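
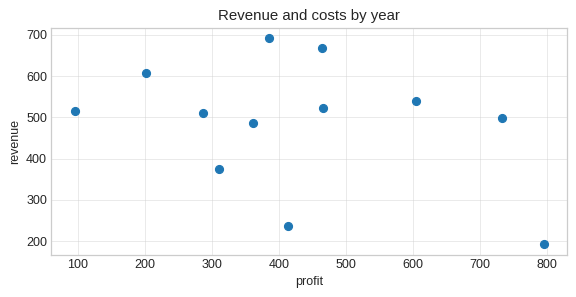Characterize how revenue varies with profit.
negative, weak

Points are negatively correlated; weak (|r| ≈ 0.3).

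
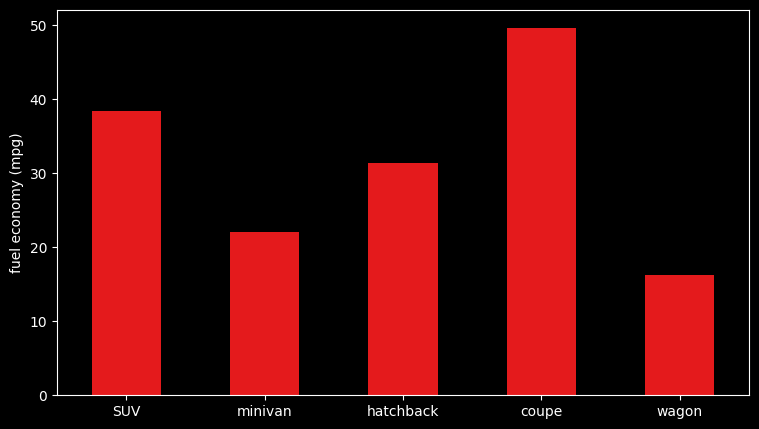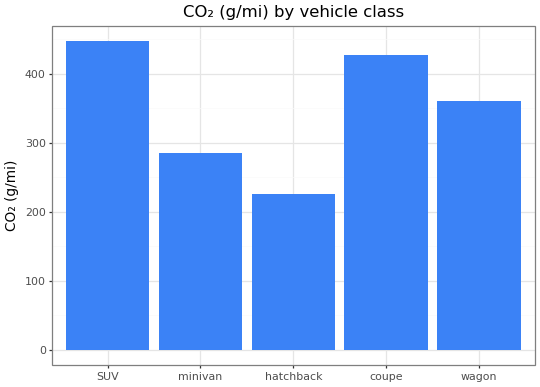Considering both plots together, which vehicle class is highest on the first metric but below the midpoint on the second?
hatchback

Chart 2 median CO₂ (g/mi) ≈ 350; below-median vehicle classes: minivan, hatchback. Among those, hatchback has the highest fuel economy (mpg) (≈ 30).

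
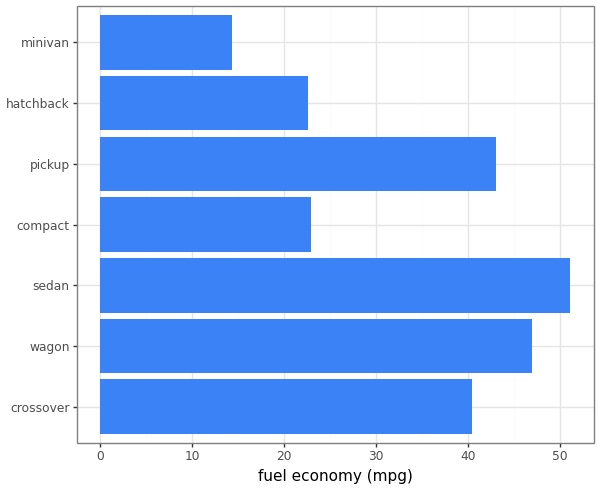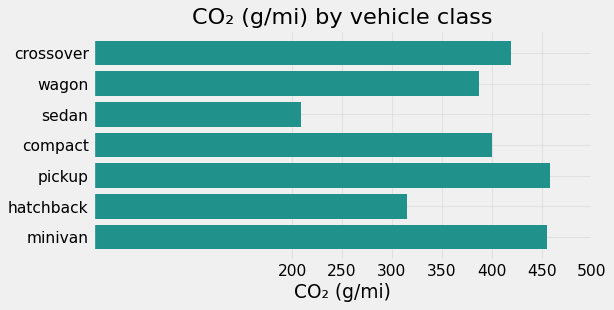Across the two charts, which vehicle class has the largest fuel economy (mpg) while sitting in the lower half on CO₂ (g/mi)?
Chart 2 median CO₂ (g/mi) ≈ 400; below-median vehicle classes: wagon, sedan, hatchback. Among those, sedan has the highest fuel economy (mpg) (≈ 50).

sedan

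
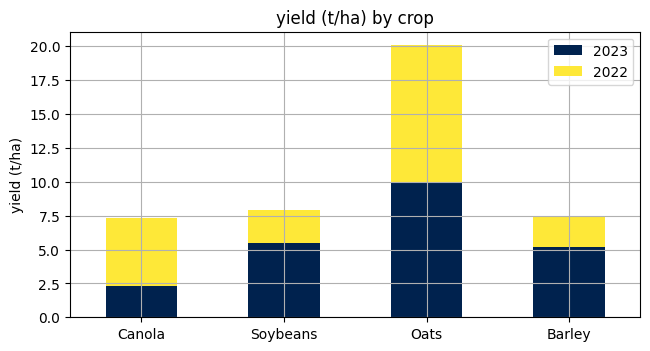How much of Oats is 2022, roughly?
≈ 10

2022 top ≈ 20, bottom ≈ 10; segment ≈ 10.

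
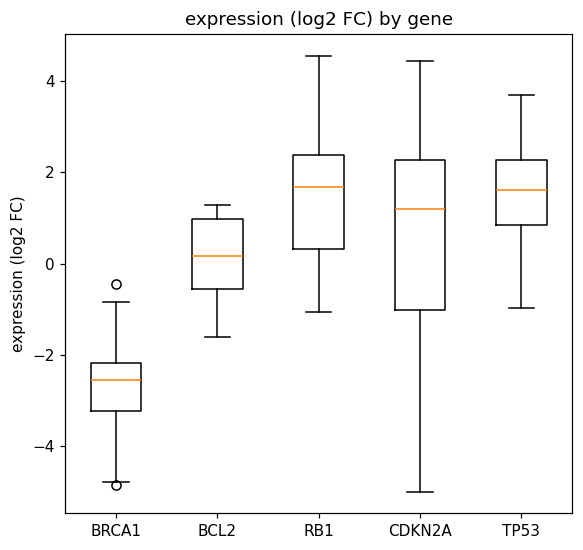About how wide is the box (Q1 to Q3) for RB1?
Q3 ≈ 2.5, Q1 ≈ 0.5; IQR ≈ 2.0.

≈ 2.0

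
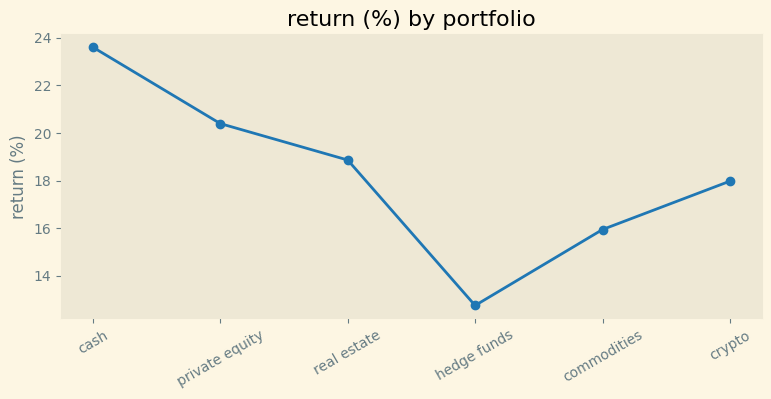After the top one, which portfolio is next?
Top 3: cash ≈ 24, private equity ≈ 20, real estate ≈ 19.

private equity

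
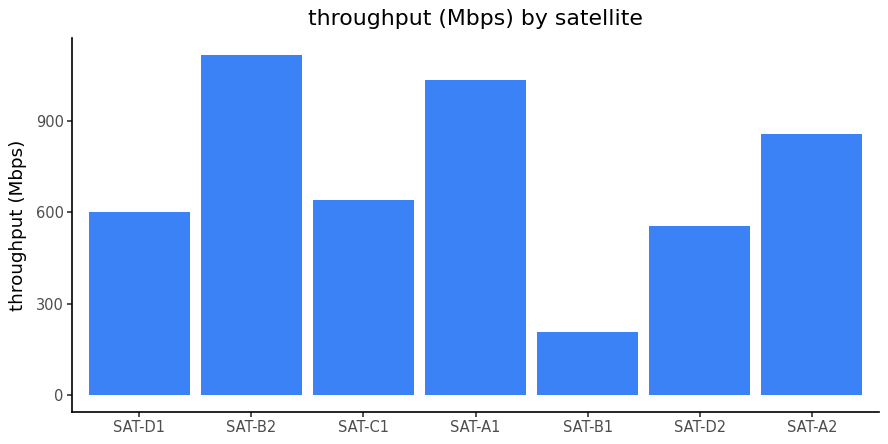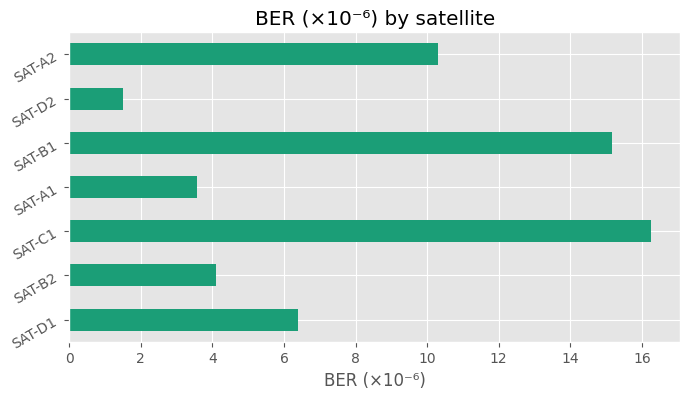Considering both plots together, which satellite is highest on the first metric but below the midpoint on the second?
Chart 2 median BER (×10⁻⁶) ≈ 6; below-median satellites: SAT-B2, SAT-A1, SAT-D2. Among those, SAT-B2 has the highest throughput (Mbps) (≈ 1200).

SAT-B2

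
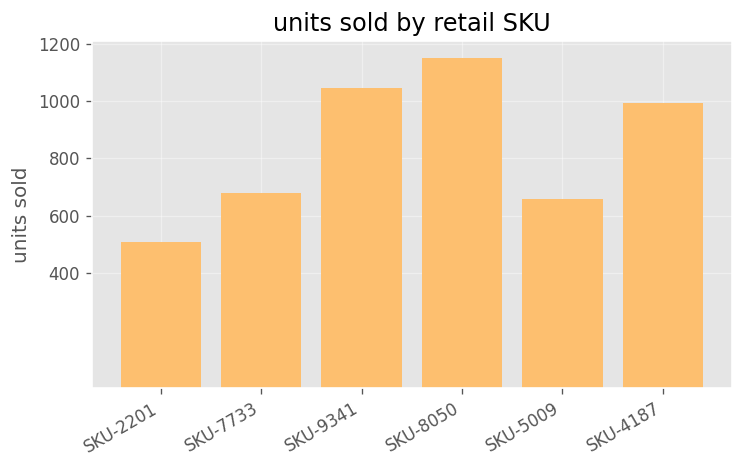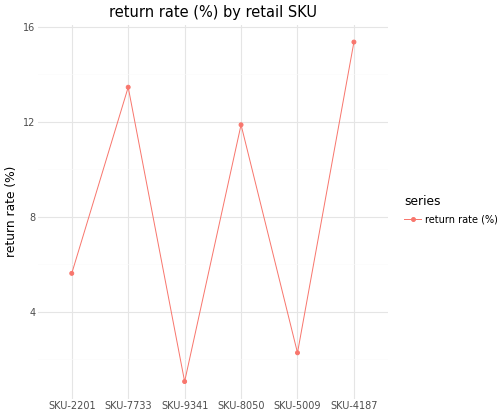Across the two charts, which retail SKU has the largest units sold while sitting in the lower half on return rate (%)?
SKU-9341

Chart 2 median return rate (%) ≈ 8; below-median retail SKUs: SKU-2201, SKU-9341, SKU-5009. Among those, SKU-9341 has the highest units sold (≈ 1000).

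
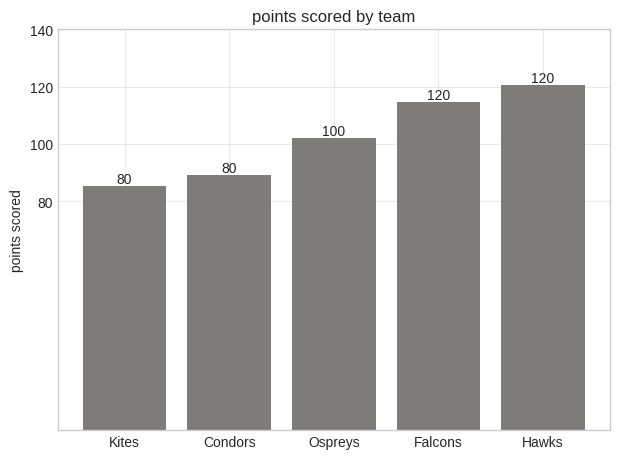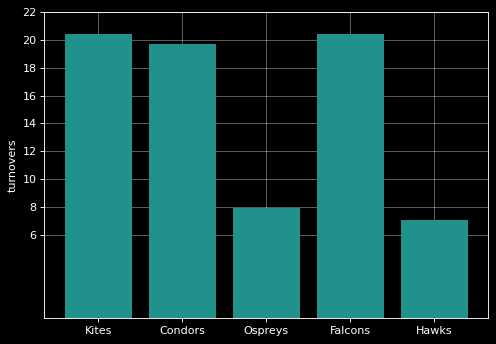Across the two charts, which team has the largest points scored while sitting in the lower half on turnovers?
Hawks

Chart 2 median turnovers ≈ 20; below-median teams: Ospreys, Hawks. Among those, Hawks has the highest points scored (≈ 120).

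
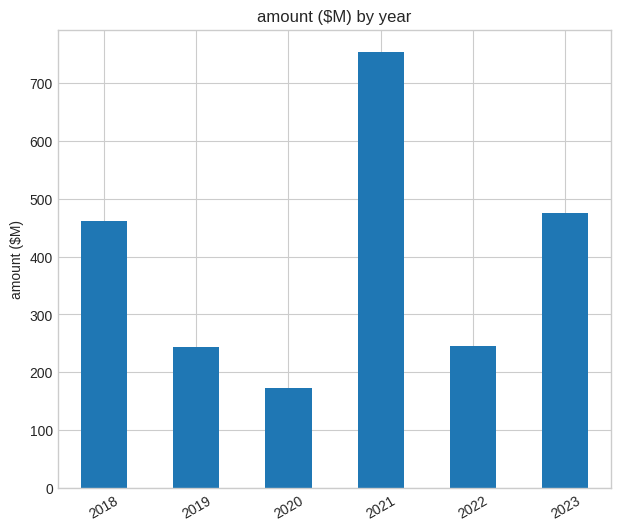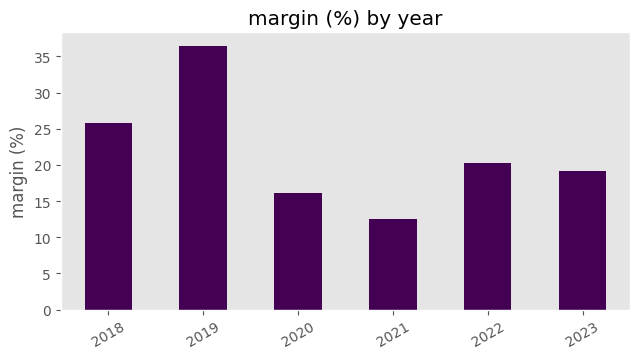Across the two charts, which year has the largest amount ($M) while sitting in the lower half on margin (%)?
Chart 2 median margin (%) ≈ 20; below-median years: 2020, 2021, 2023. Among those, 2021 has the highest amount ($M) (≈ 800).

2021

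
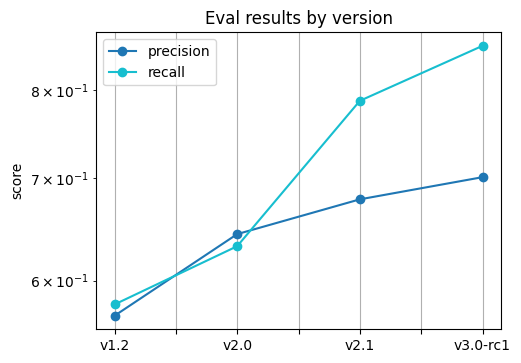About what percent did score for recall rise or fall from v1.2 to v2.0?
≈ +8.3%

v1.2 ≈ 0.60, v2.0 ≈ 0.65; (0.65 − 0.60) / 0.60 ≈ +8.3%.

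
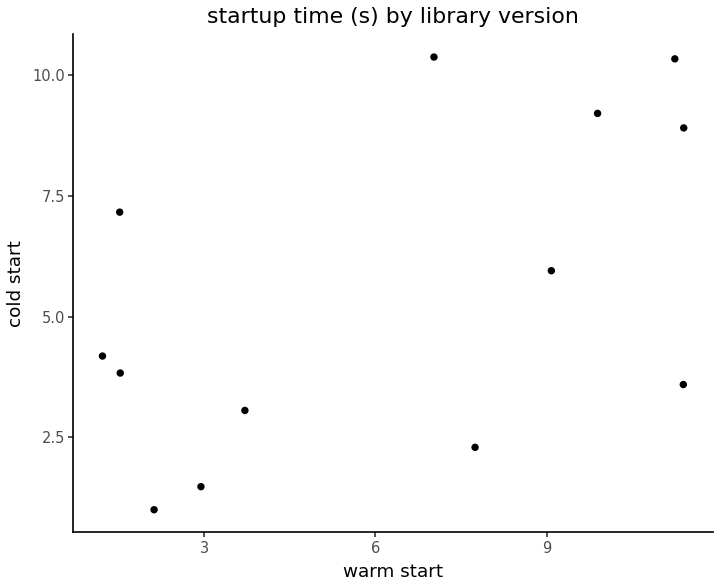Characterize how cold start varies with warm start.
Points are positively correlated; moderate (|r| ≈ 0.5).

positive, moderate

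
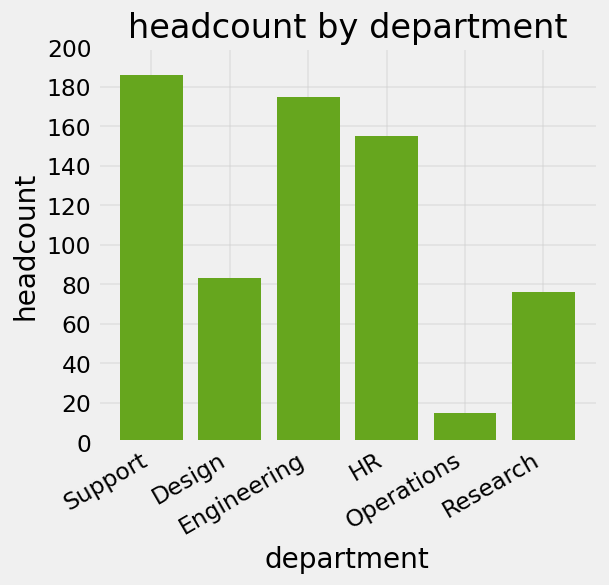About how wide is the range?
Max Support ≈ 180, min Operations ≈ 20; range ≈ 160.

≈ 160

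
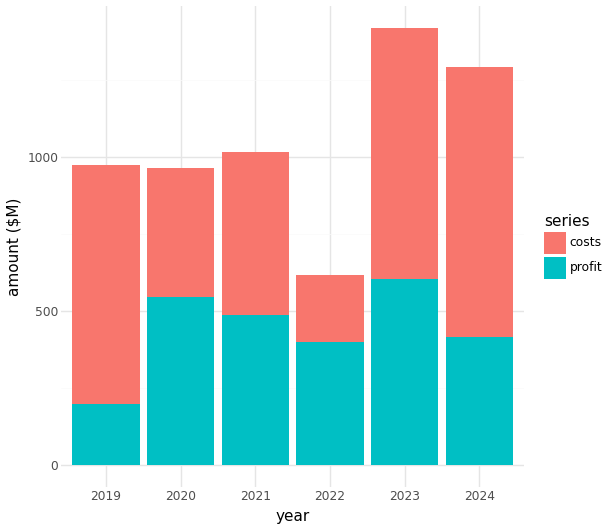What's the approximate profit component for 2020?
profit top ≈ 600, bottom ≈ 0; segment ≈ 600.

≈ 600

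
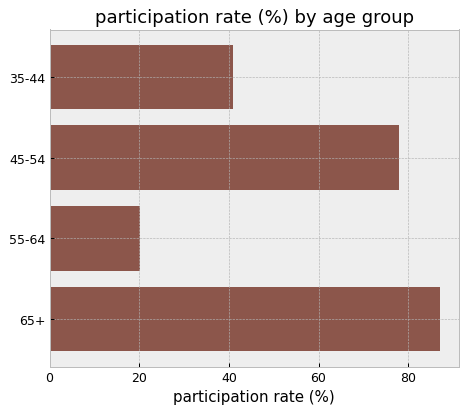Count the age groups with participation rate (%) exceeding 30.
Above 30: 35-44, 45-54, 65+.

3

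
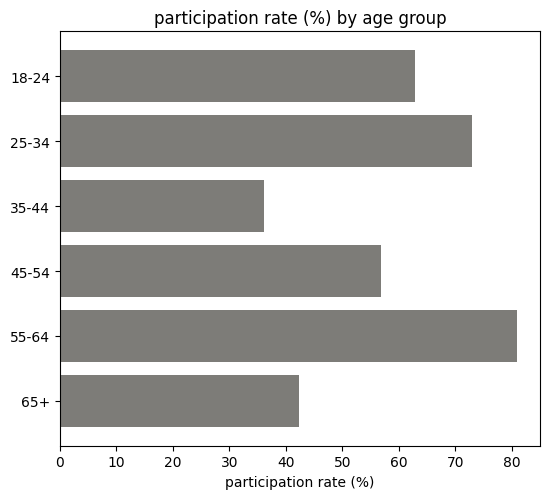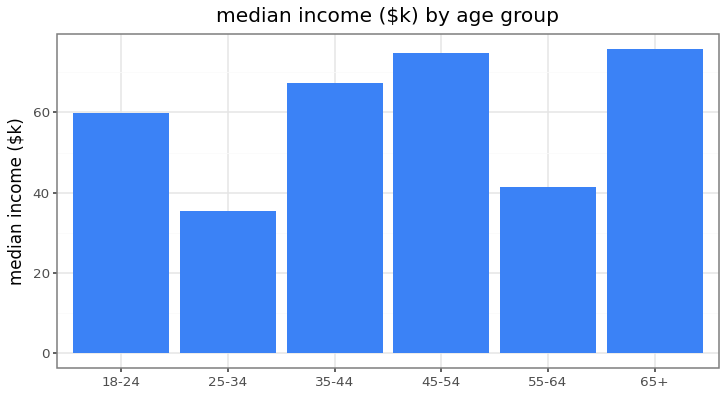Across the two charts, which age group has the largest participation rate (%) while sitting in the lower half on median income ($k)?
55-64

Chart 2 median median income ($k) ≈ 60; below-median age groups: 18-24, 25-34, 55-64. Among those, 55-64 has the highest participation rate (%) (≈ 80).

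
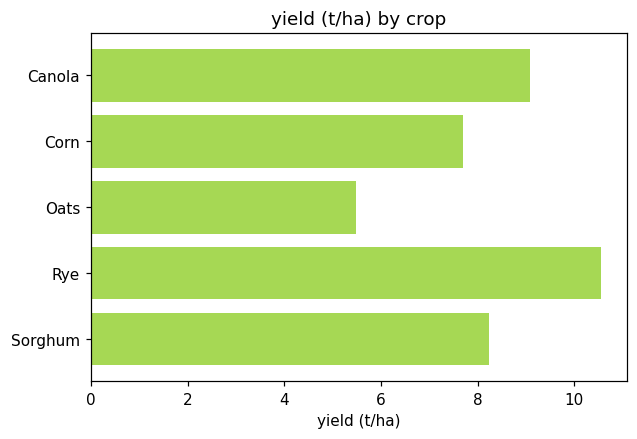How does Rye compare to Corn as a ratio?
≈ 1.38×

Rye ≈ 11, Corn ≈ 8; 11/8 ≈ 1.38.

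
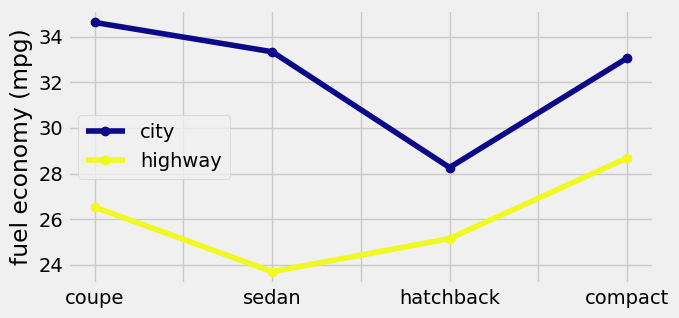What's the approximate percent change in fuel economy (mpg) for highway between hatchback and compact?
hatchback ≈ 25, compact ≈ 29; (29 − 25) / 25 ≈ +16%.

≈ +16%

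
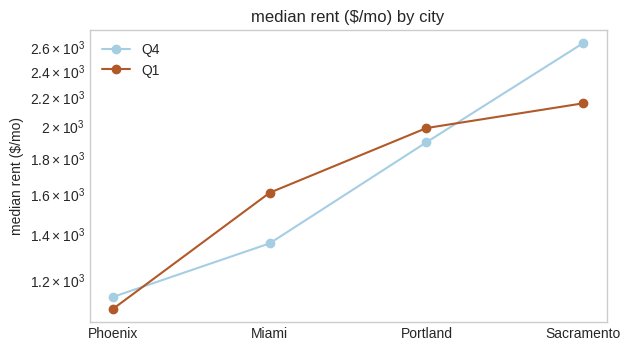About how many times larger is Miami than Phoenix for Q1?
≈ 1.6×

Miami ≈ 1600, Phoenix ≈ 1000; 1600/1000 ≈ 1.6.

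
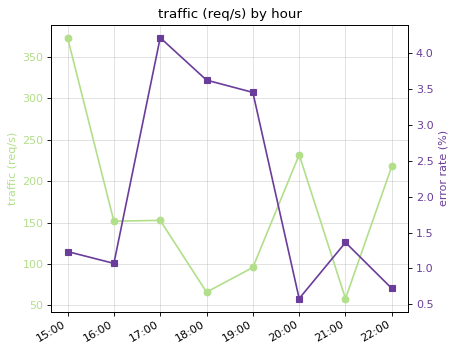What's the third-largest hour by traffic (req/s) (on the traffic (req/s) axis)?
22:00

Top 4 (on the traffic (req/s) axis): 15:00 ≈ 350, 20:00 ≈ 250, 22:00 ≈ 200, 17:00 ≈ 150.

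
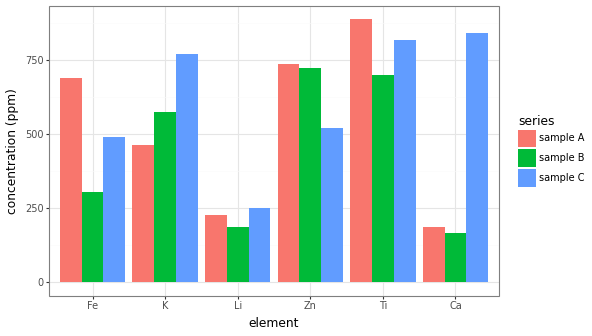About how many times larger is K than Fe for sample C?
K ≈ 800, Fe ≈ 500; 800/500 ≈ 1.6.

≈ 1.6×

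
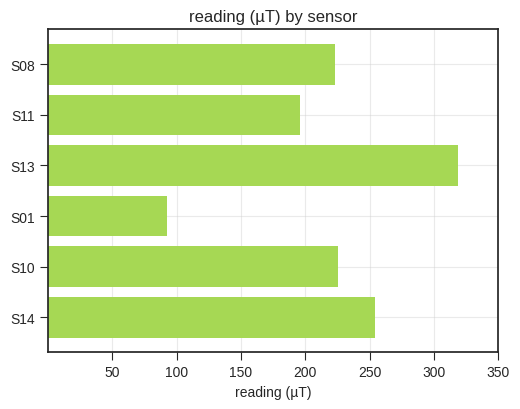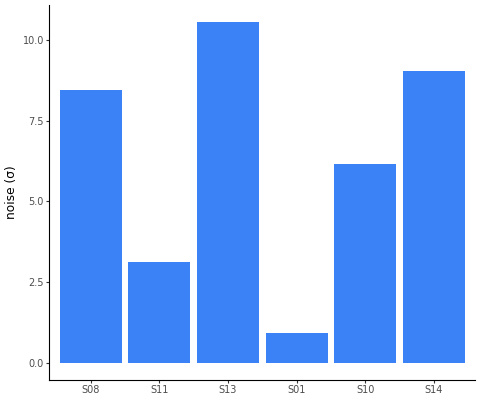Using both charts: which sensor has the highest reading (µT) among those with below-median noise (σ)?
S10

Chart 2 median noise (σ) ≈ 7; below-median sensors: S11, S01, S10. Among those, S10 has the highest reading (µT) (≈ 250).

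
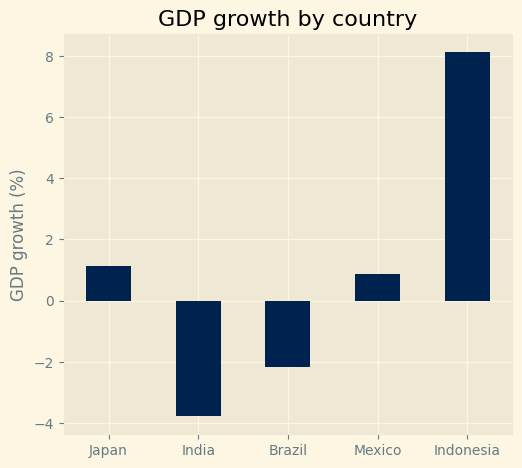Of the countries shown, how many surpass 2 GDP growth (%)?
1

Above 2: Indonesia.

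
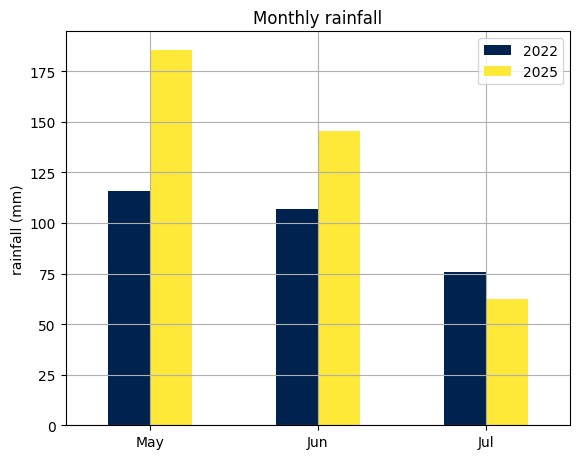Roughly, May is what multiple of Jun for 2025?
May ≈ 180, Jun ≈ 140; 180/140 ≈ 1.29.

≈ 1.29×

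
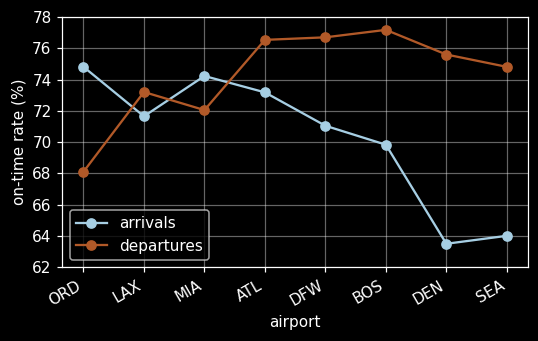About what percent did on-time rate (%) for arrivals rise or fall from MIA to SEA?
≈ -13.5%

MIA ≈ 74, SEA ≈ 64; (64 − 74) / 74 ≈ -13.5%.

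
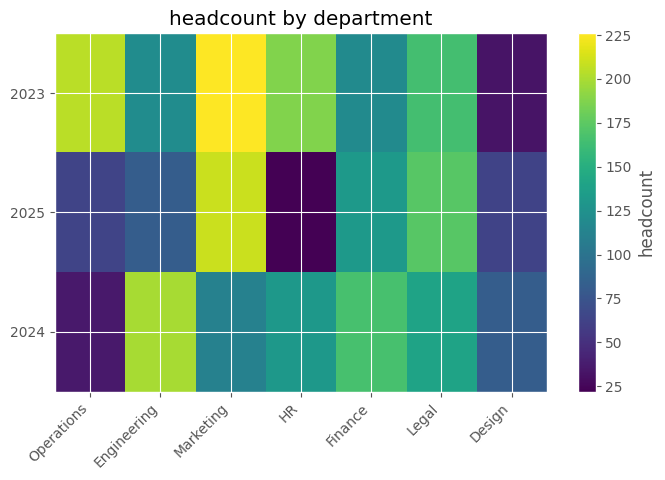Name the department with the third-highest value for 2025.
Top 4 for 2025: Marketing ≈ 200, Legal ≈ 180, Finance ≈ 140, Engineering ≈ 80.

Finance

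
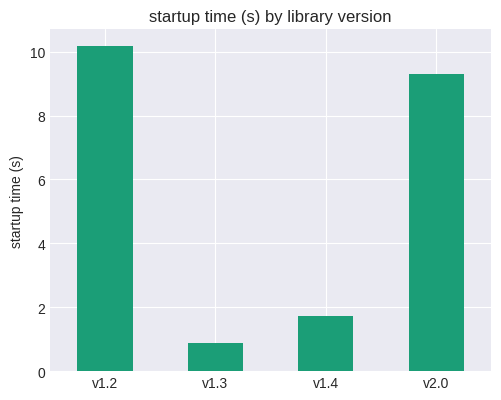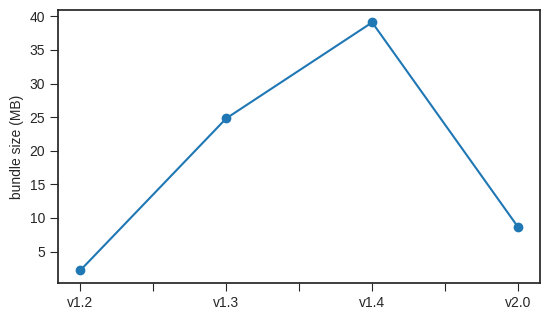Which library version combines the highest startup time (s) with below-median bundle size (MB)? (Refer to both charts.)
v1.2

Chart 2 median bundle size (MB) ≈ 15; below-median library versions: v1.2, v2.0. Among those, v1.2 has the highest startup time (s) (≈ 10).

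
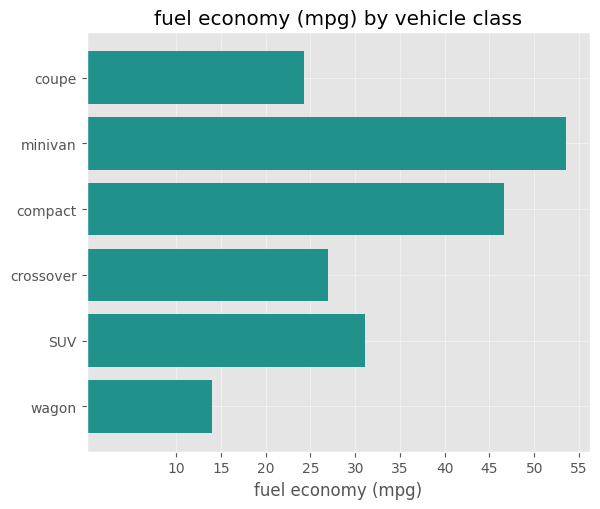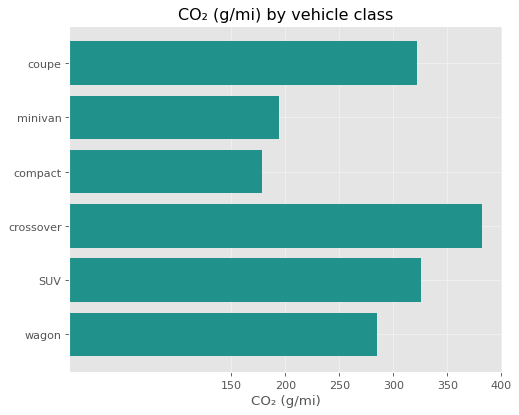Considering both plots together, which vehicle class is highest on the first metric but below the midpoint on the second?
Chart 2 median CO₂ (g/mi) ≈ 300; below-median vehicle classes: minivan, compact, wagon. Among those, minivan has the highest fuel economy (mpg) (≈ 55).

minivan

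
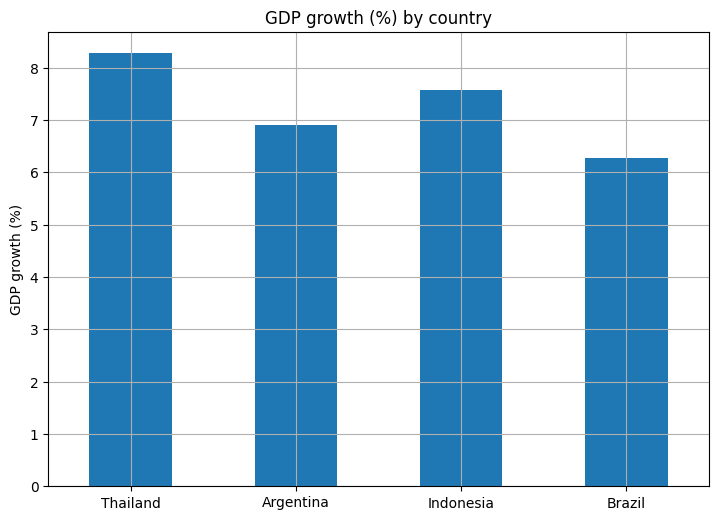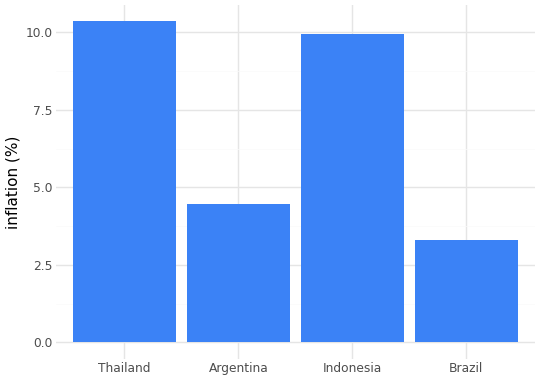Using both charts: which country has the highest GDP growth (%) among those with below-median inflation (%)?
Chart 2 median inflation (%) ≈ 7; below-median countries: Argentina, Brazil. Among those, Argentina has the highest GDP growth (%) (≈ 7).

Argentina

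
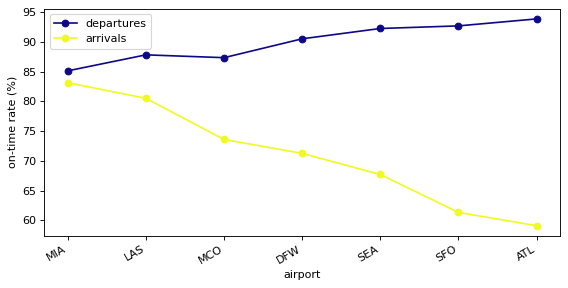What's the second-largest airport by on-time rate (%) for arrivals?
Top 3 for arrivals: MIA ≈ 85, LAS ≈ 80, MCO ≈ 75.

LAS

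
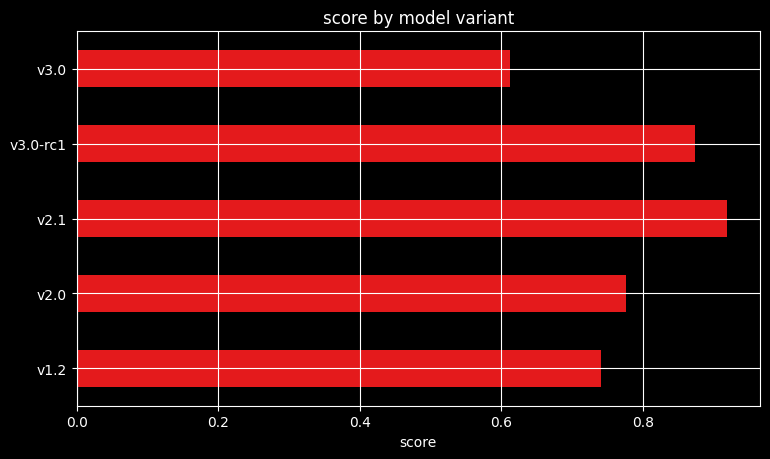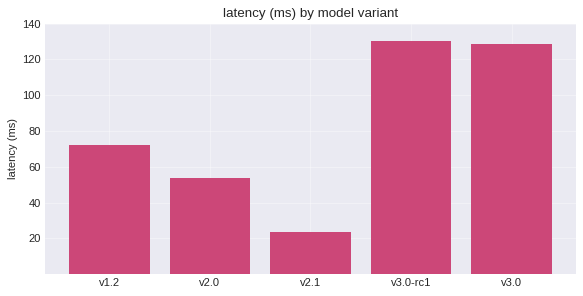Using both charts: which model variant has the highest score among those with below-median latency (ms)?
v2.1

Chart 2 median latency (ms) ≈ 80; below-median model variants: v2.0, v2.1. Among those, v2.1 has the highest score (≈ 0.9).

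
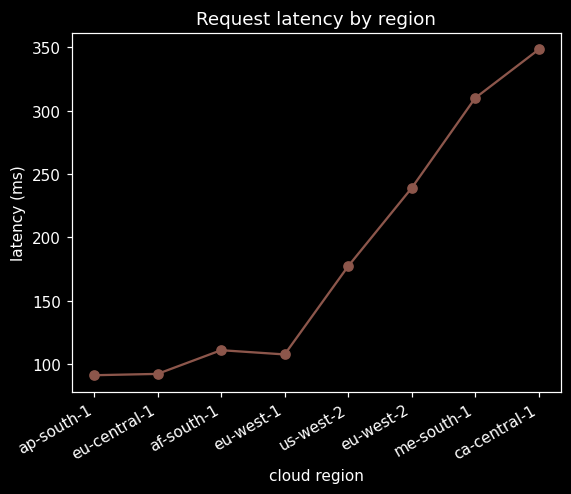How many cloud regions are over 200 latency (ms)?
3

Above 200: eu-west-2, me-south-1, ca-central-1.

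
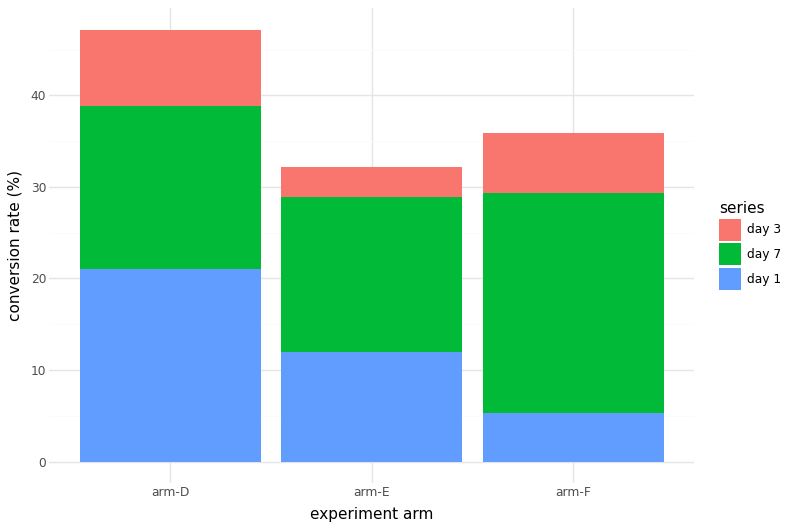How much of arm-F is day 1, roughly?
day 1 top ≈ 5, bottom ≈ 0; segment ≈ 5.

≈ 5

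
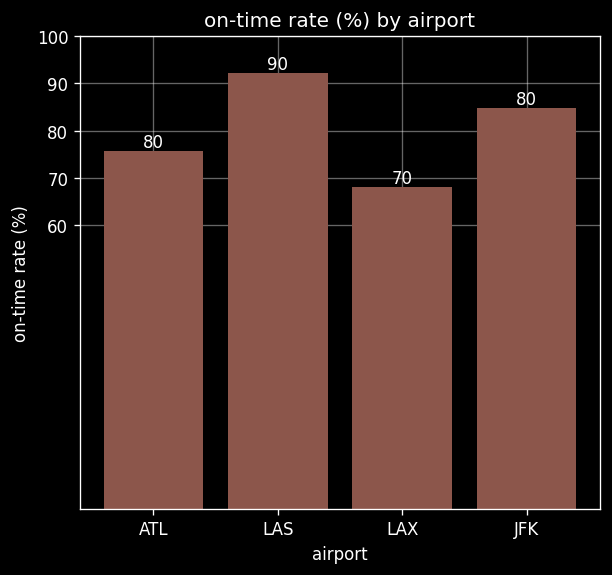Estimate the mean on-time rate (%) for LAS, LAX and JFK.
≈ 80

(90 + 70 + 80) / 3 ≈ 80.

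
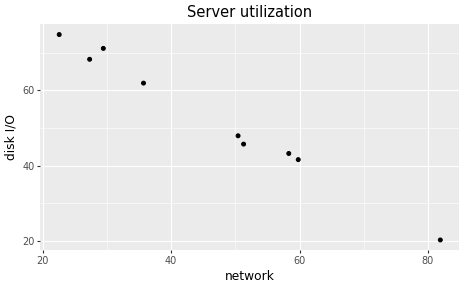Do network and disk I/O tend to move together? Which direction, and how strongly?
negative, strong

Points are negatively correlated; strong (|r| ≈ 1.0).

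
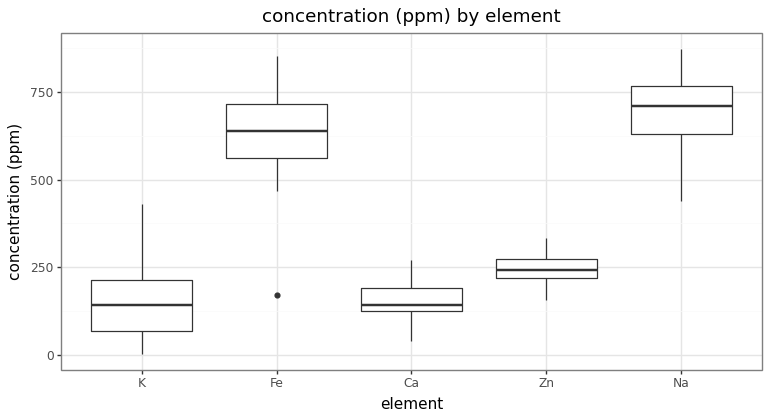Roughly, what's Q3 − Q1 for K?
≈ 150

Q3 ≈ 200, Q1 ≈ 50; IQR ≈ 150.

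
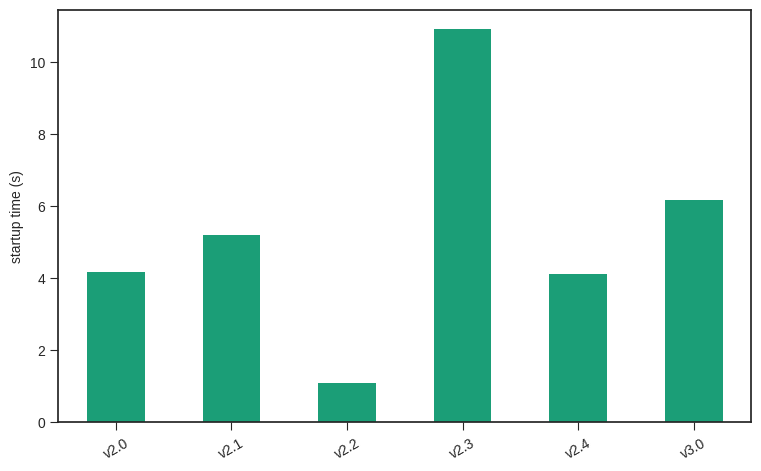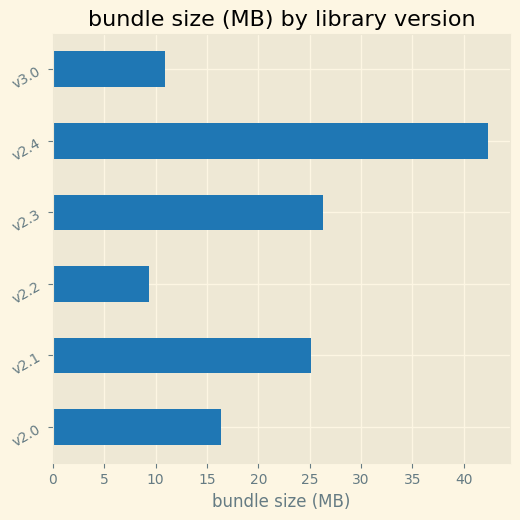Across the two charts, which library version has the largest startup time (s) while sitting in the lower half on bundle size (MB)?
Chart 2 median bundle size (MB) ≈ 20; below-median library versions: v2.0, v2.2, v3.0. Among those, v3.0 has the highest startup time (s) (≈ 6).

v3.0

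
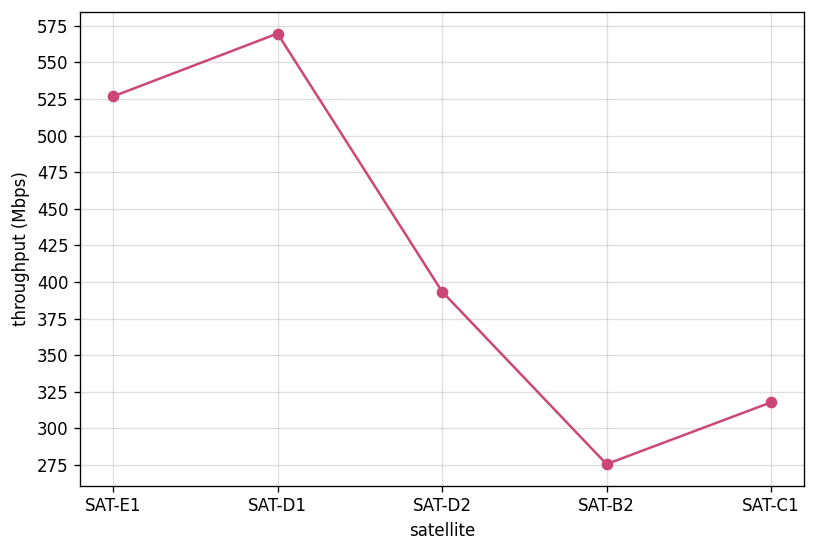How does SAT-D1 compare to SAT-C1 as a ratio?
SAT-D1 ≈ 575, SAT-C1 ≈ 325; 575/325 ≈ 1.77.

≈ 1.77×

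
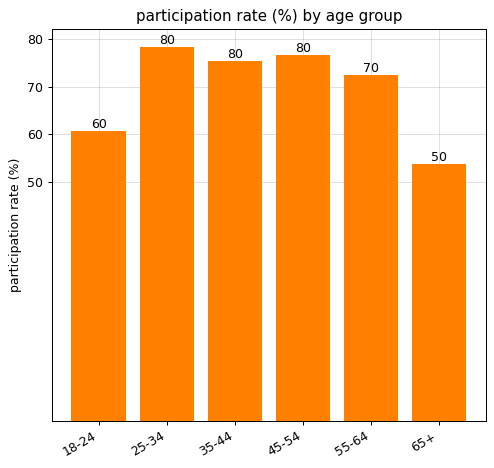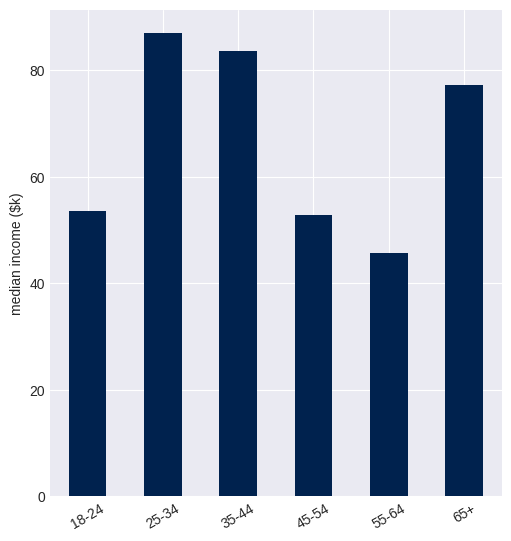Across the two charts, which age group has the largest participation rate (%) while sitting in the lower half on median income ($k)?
45-54

Chart 2 median median income ($k) ≈ 70; below-median age groups: 18-24, 45-54, 55-64. Among those, 45-54 has the highest participation rate (%) (≈ 80).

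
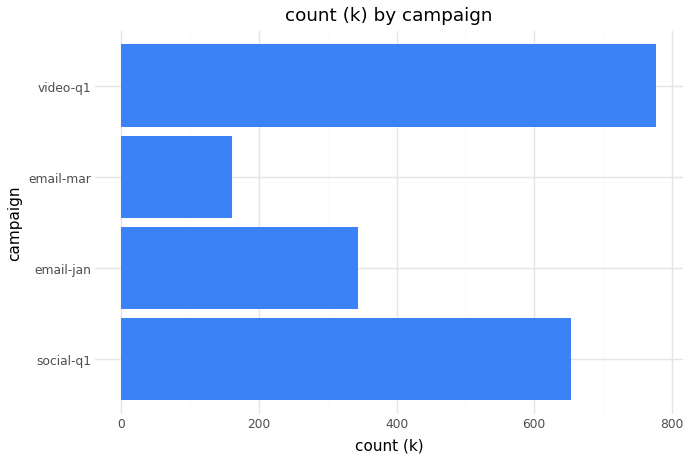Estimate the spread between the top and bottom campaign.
≈ 600

Max video-q1 ≈ 800, min email-mar ≈ 200; range ≈ 600.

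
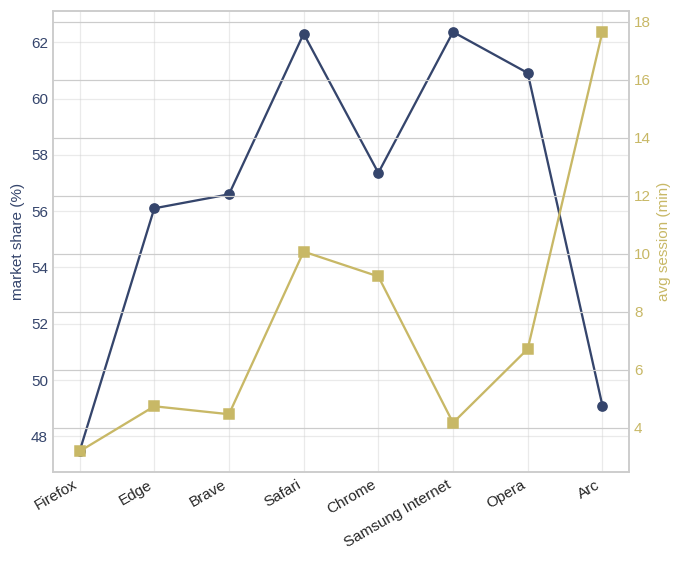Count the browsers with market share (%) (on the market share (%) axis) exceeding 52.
6

Above 52: Edge, Brave, Safari, Chrome, Samsung Internet, Opera.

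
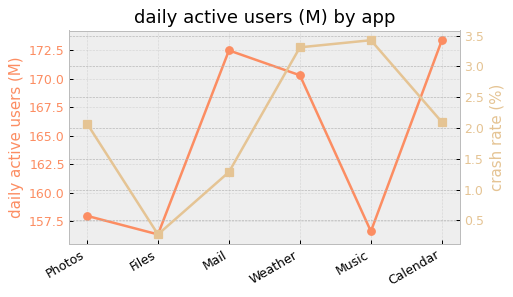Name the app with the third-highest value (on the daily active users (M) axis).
Top 4 (on the daily active users (M) axis): Calendar ≈ 174, Mail ≈ 172, Weather ≈ 170, Photos ≈ 158.

Weather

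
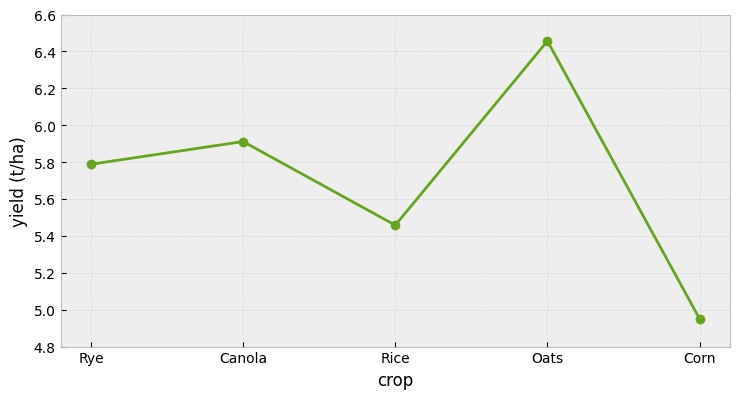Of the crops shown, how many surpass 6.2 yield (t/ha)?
1

Above 6.2: Oats.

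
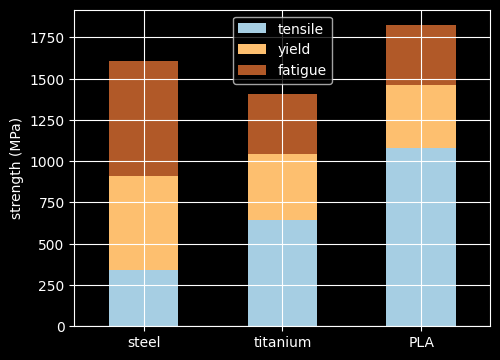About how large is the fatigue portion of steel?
≈ 600

fatigue top ≈ 1600, bottom ≈ 1000; segment ≈ 600.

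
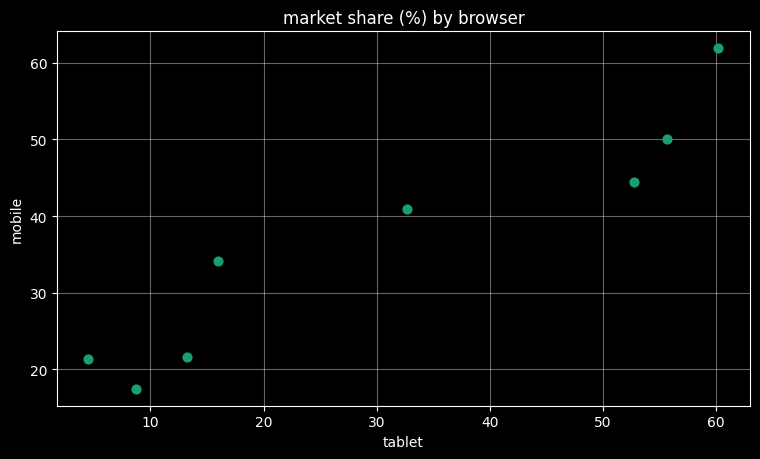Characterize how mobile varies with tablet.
Points are positively correlated; strong (|r| ≈ 0.9).

positive, strong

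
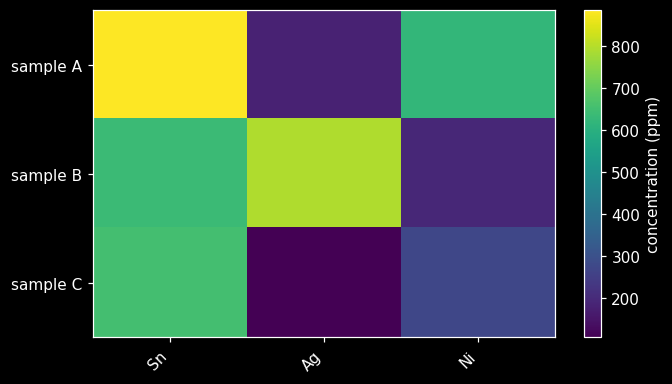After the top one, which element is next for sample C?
Top 3 for sample C: Sn ≈ 700, Ni ≈ 300, Ag ≈ 100.

Ni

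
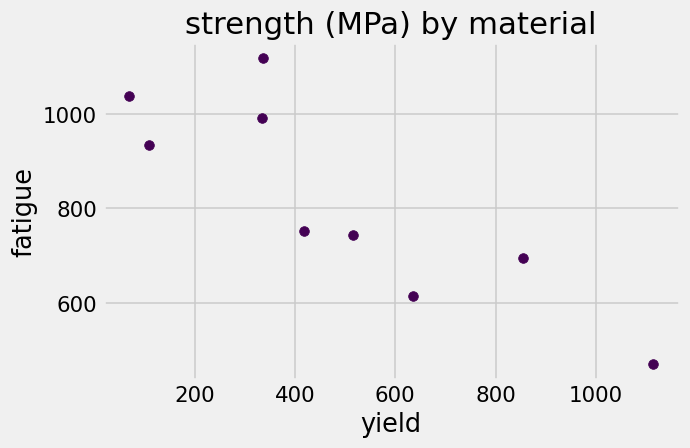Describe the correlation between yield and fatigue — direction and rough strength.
negative, strong

Points are negatively correlated; strong (|r| ≈ 0.9).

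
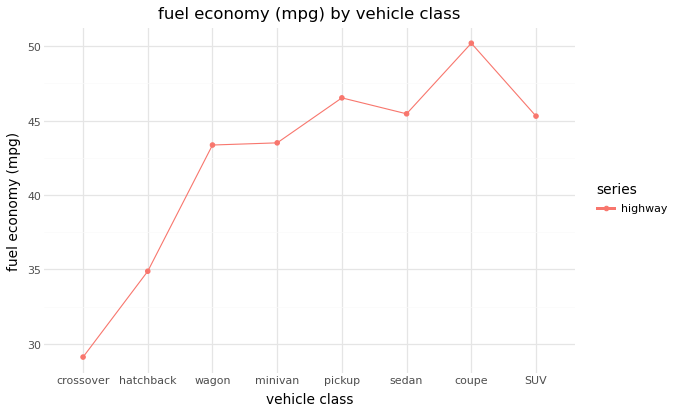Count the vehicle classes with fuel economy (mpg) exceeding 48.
1

Above 48: coupe.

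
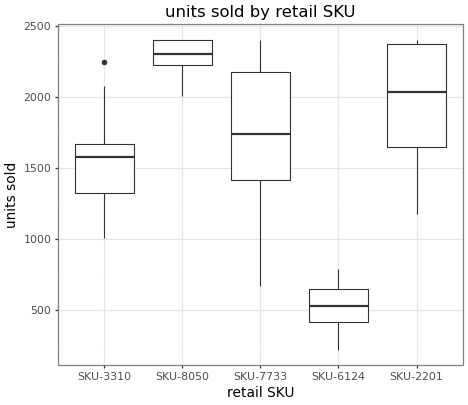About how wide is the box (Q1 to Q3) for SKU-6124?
≈ 200

Q3 ≈ 600, Q1 ≈ 400; IQR ≈ 200.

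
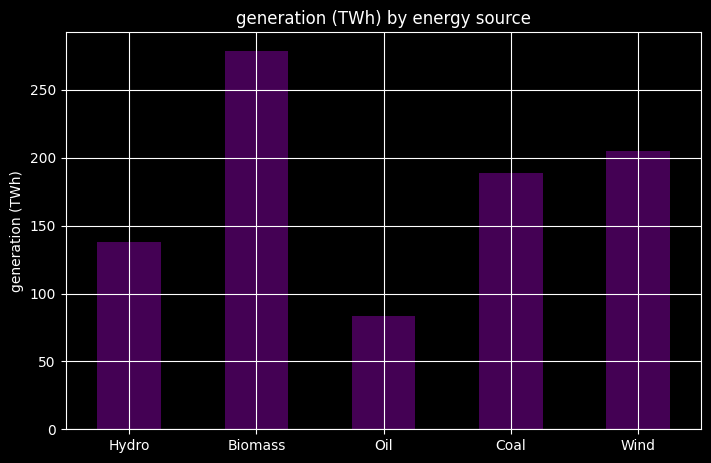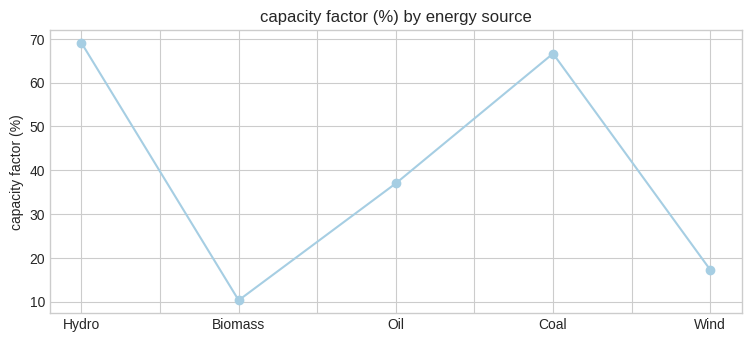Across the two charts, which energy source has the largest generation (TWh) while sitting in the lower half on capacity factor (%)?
Chart 2 median capacity factor (%) ≈ 40; below-median energy sources: Biomass, Wind. Among those, Biomass has the highest generation (TWh) (≈ 300).

Biomass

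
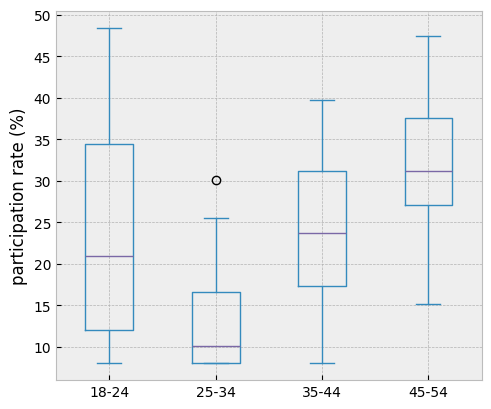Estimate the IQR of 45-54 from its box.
Q3 ≈ 38, Q1 ≈ 28; IQR ≈ 10.

≈ 10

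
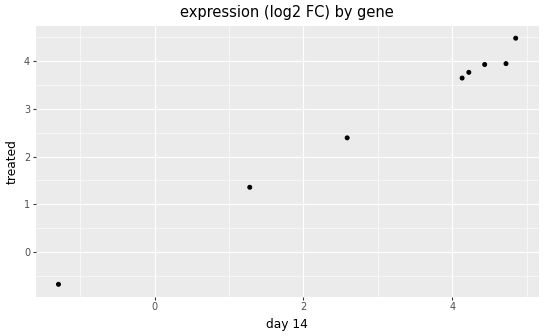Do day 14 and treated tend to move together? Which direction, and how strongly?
positive, strong

Points are positively correlated; strong (|r| ≈ 1.0).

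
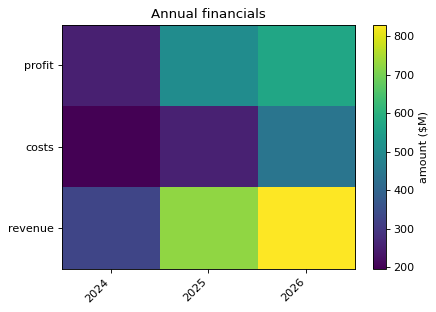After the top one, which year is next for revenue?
2025

Top 3 for revenue: 2026 ≈ 800, 2025 ≈ 700, 2024 ≈ 300.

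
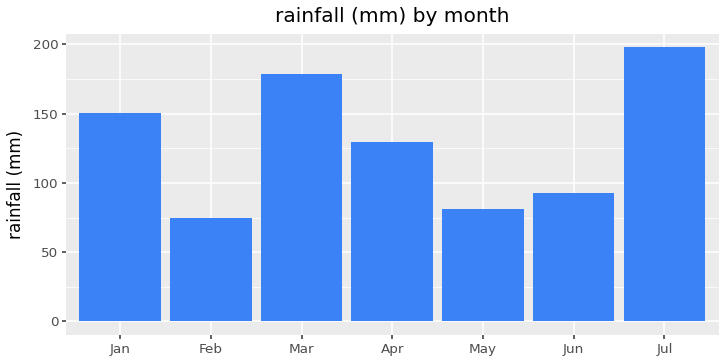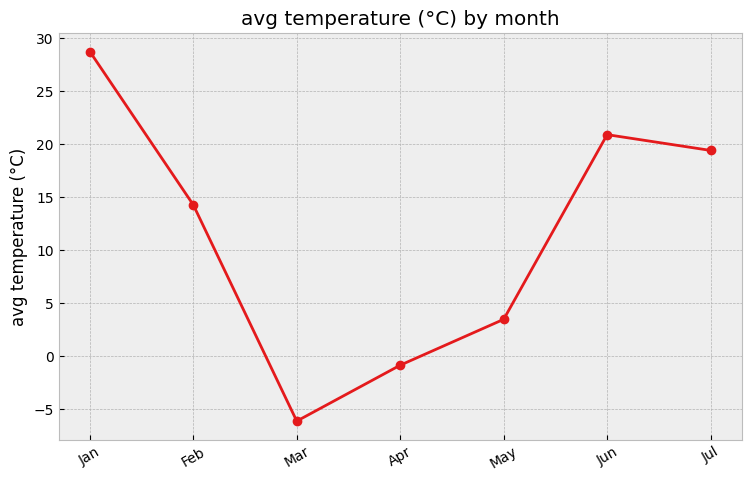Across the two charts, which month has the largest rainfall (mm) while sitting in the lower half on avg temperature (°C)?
Chart 2 median avg temperature (°C) ≈ 15; below-median months: Mar, Apr, May. Among those, Mar has the highest rainfall (mm) (≈ 180).

Mar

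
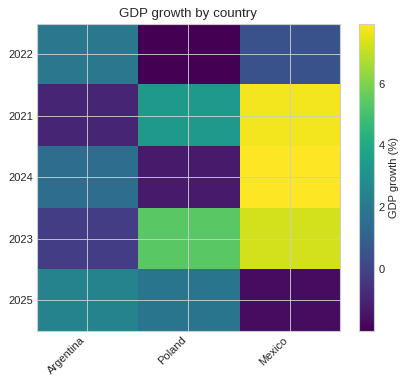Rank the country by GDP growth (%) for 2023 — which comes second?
Poland

Top 3 for 2023: Mexico ≈ 7, Poland ≈ 5, Argentina ≈ 0.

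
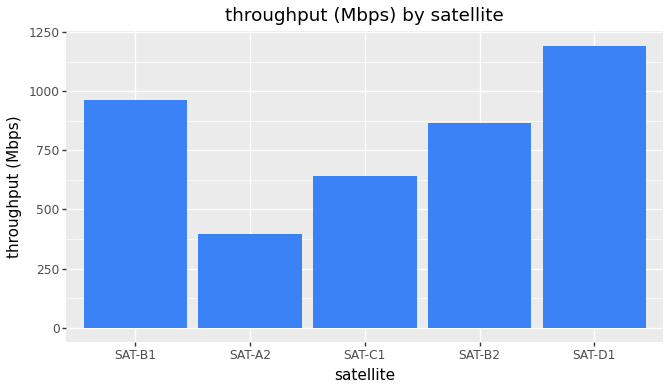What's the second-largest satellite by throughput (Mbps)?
SAT-B1

Top 3: SAT-D1 ≈ 1200, SAT-B1 ≈ 1000, SAT-B2 ≈ 900.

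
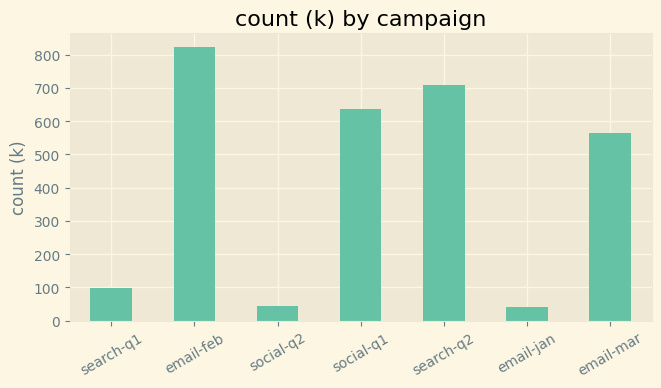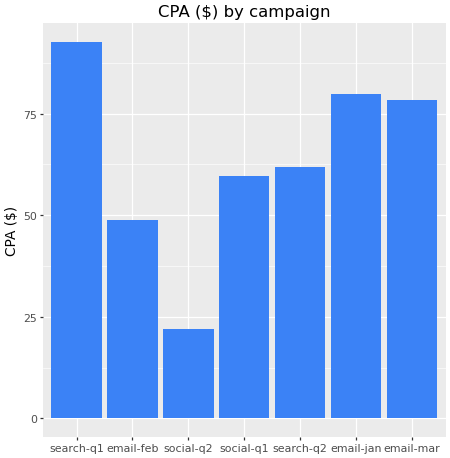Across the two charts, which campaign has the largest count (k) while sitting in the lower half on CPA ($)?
Chart 2 median CPA ($) ≈ 60; below-median campaigns: email-feb, social-q2, social-q1. Among those, email-feb has the highest count (k) (≈ 800).

email-feb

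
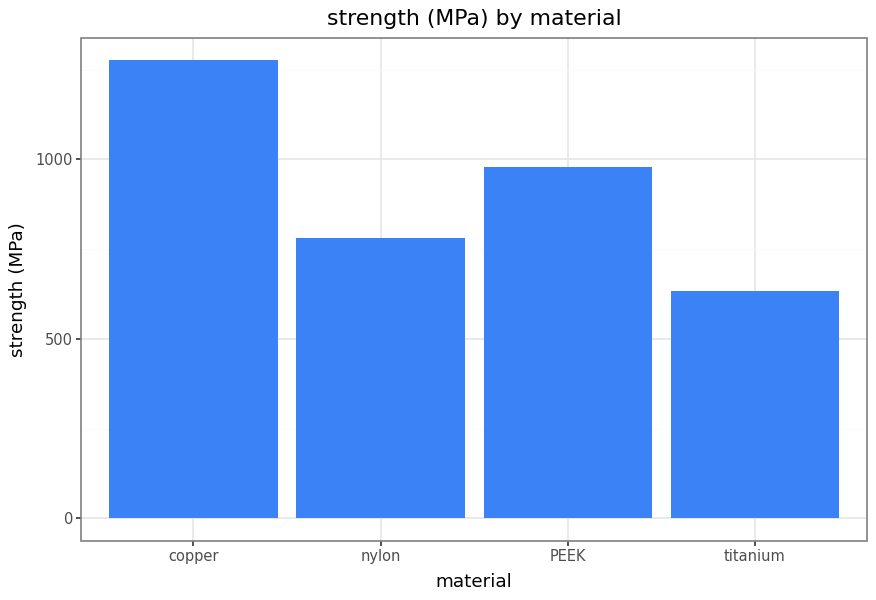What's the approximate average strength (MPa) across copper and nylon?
(1200 + 800) / 2 ≈ 1000.

≈ 1000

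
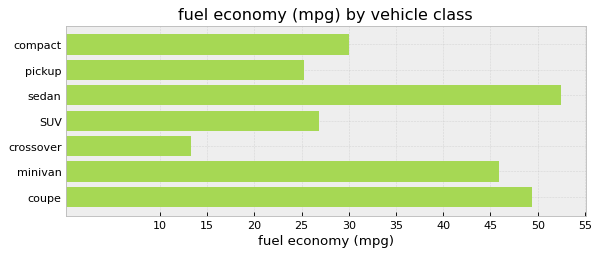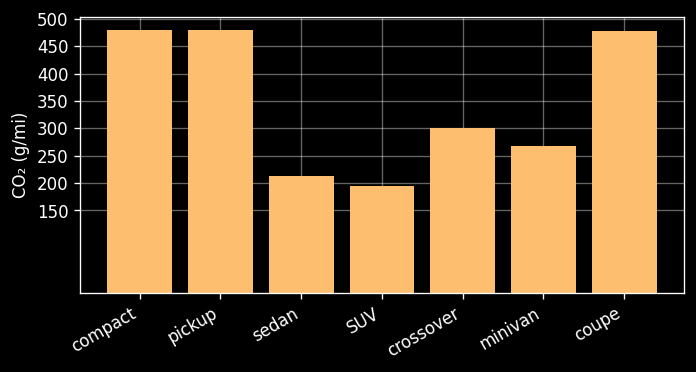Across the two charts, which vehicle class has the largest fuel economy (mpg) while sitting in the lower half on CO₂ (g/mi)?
Chart 2 median CO₂ (g/mi) ≈ 300; below-median vehicle classes: sedan, SUV, minivan. Among those, sedan has the highest fuel economy (mpg) (≈ 50).

sedan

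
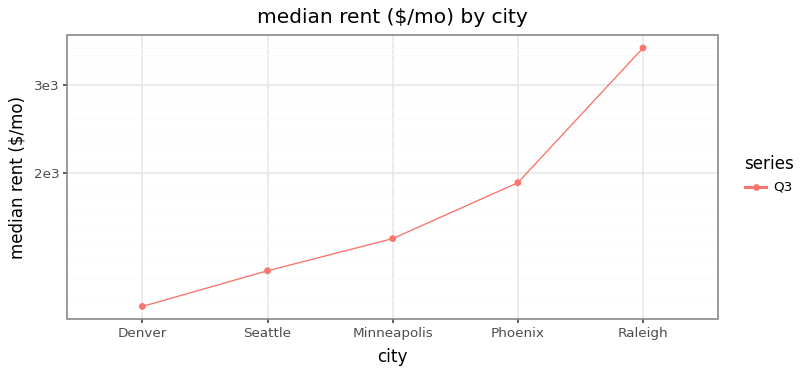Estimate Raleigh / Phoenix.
≈ 1.75×

Raleigh ≈ 3500, Phoenix ≈ 2000; 3500/2000 ≈ 1.75.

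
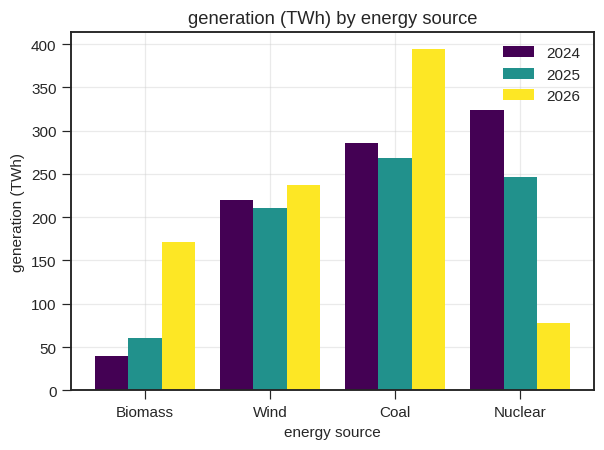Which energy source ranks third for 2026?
Biomass

Top 4 for 2026: Coal ≈ 400, Wind ≈ 250, Biomass ≈ 150, Nuclear ≈ 100.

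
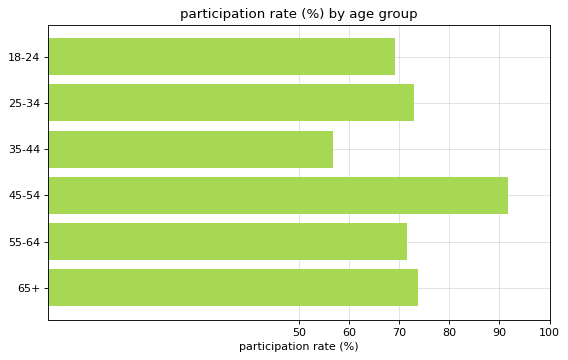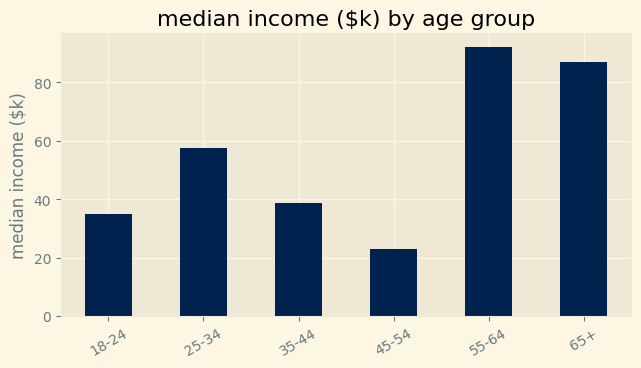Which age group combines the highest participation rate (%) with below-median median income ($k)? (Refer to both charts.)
45-54

Chart 2 median median income ($k) ≈ 50; below-median age groups: 18-24, 35-44, 45-54. Among those, 45-54 has the highest participation rate (%) (≈ 90).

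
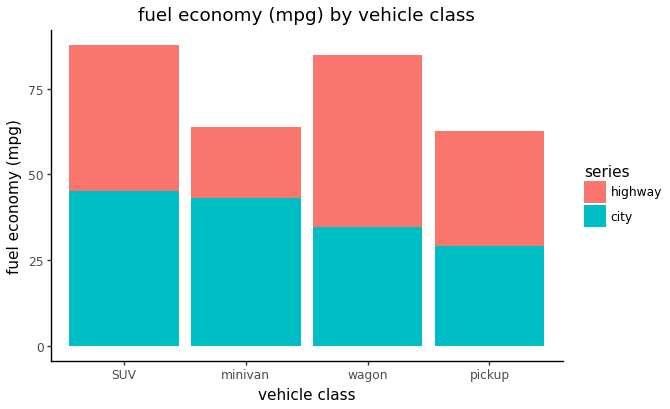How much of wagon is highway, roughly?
≈ 50

highway top ≈ 80, bottom ≈ 30; segment ≈ 50.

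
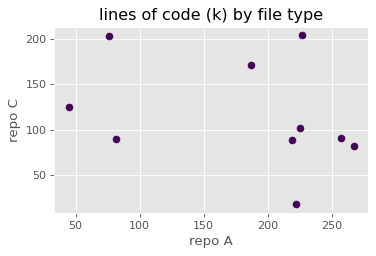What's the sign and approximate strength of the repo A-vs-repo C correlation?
Points are negatively correlated; weak (|r| ≈ 0.3).

negative, weak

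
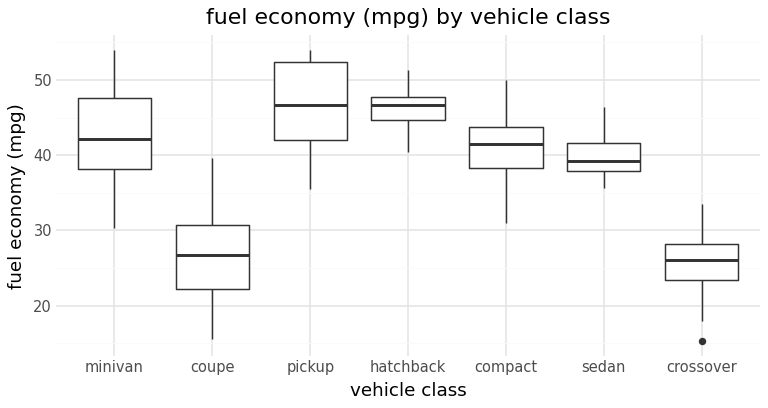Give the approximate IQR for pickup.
Q3 ≈ 52, Q1 ≈ 42; IQR ≈ 10.

≈ 10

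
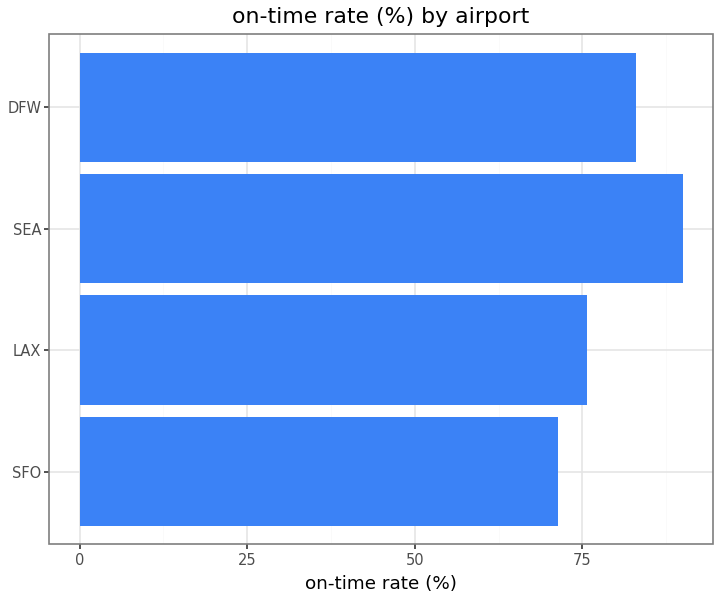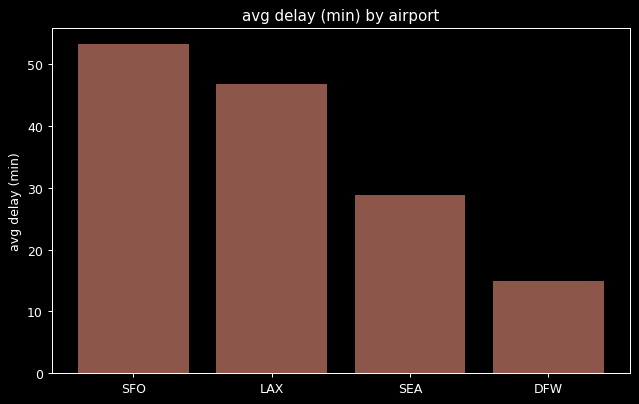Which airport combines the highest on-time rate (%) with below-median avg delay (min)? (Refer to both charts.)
Chart 2 median avg delay (min) ≈ 40; below-median airports: SEA, DFW. Among those, SEA has the highest on-time rate (%) (≈ 90).

SEA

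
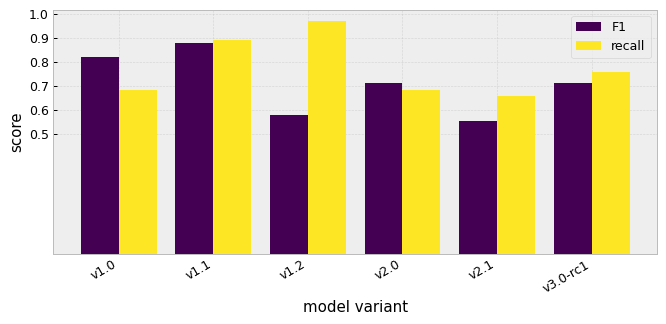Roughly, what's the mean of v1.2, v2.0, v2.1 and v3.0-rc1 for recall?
(1.0 + 0.7 + 0.7 + 0.8) / 4 ≈ 0.8.

≈ 0.8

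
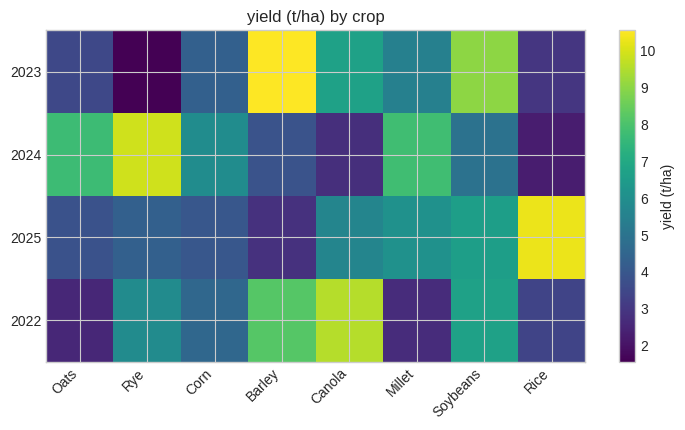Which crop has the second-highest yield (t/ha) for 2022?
Top 3 for 2022: Canola ≈ 10, Barley ≈ 8, Soybeans ≈ 7.

Barley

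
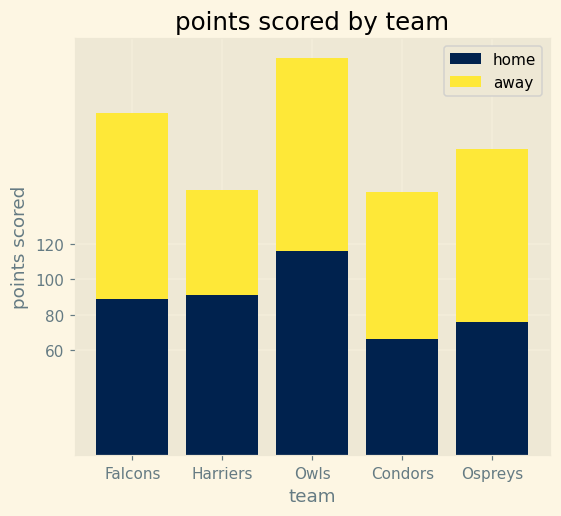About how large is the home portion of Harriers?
home top ≈ 100, bottom ≈ 0; segment ≈ 100.

≈ 100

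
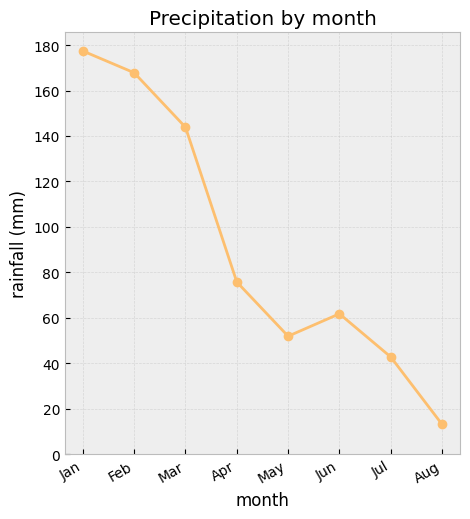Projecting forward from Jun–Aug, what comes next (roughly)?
Last three: 60, 40, 20 → slope ≈ -20/step → next ≈ 0.

≈ 0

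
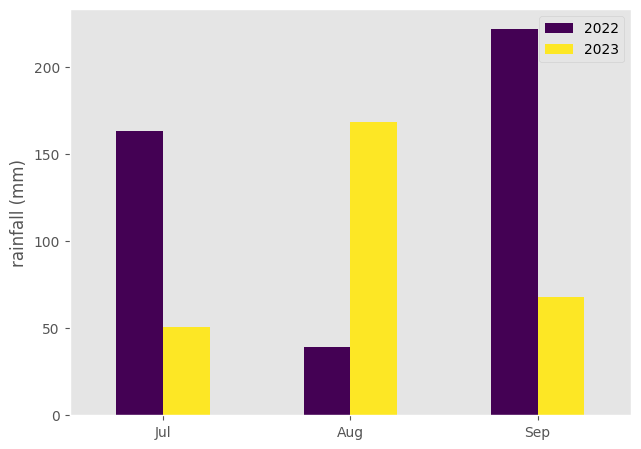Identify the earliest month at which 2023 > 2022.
Jul: 2023 ≈ 60 vs 2022 ≈ 160 (not yet); Aug: 2023 ≈ 160 vs 2022 ≈ 40 (first crossover).

Aug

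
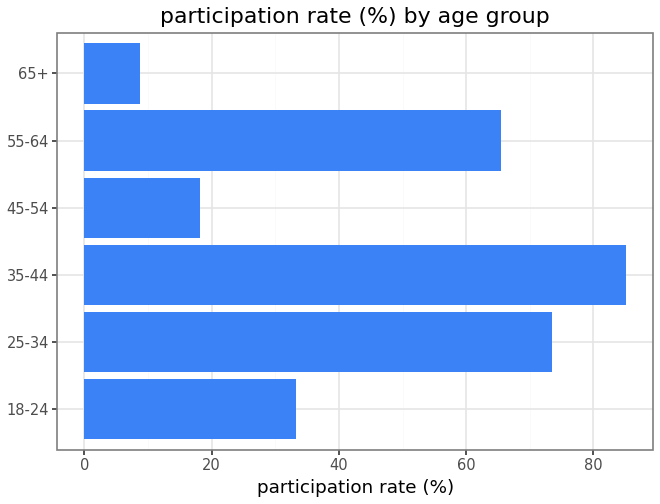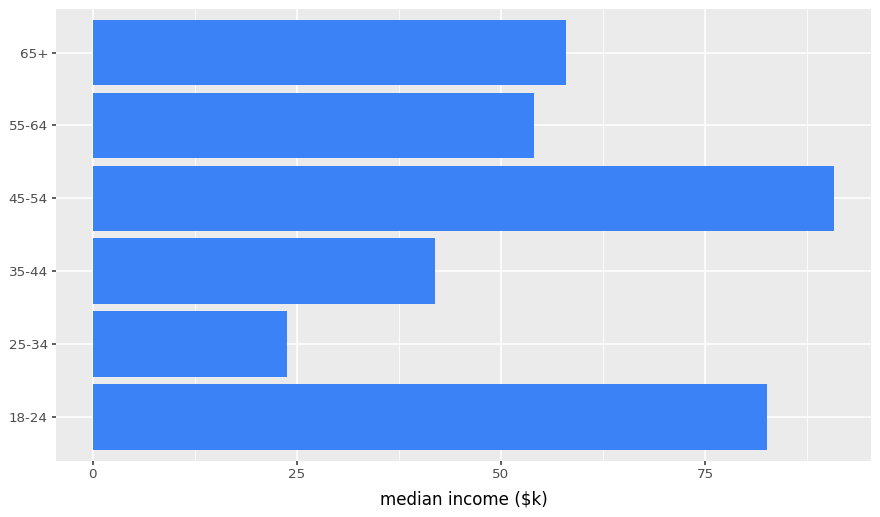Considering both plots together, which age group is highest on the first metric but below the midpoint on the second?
Chart 2 median median income ($k) ≈ 60; below-median age groups: 25-34, 35-44, 55-64. Among those, 35-44 has the highest participation rate (%) (≈ 90).

35-44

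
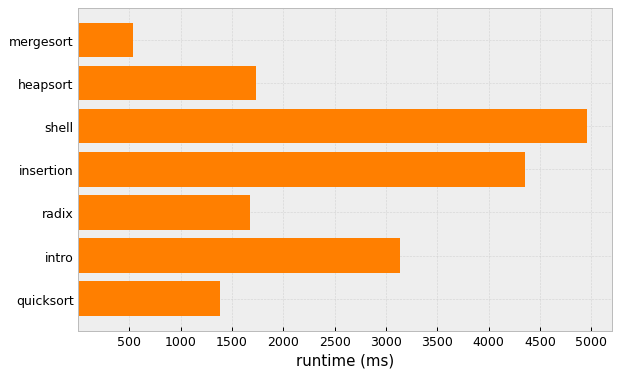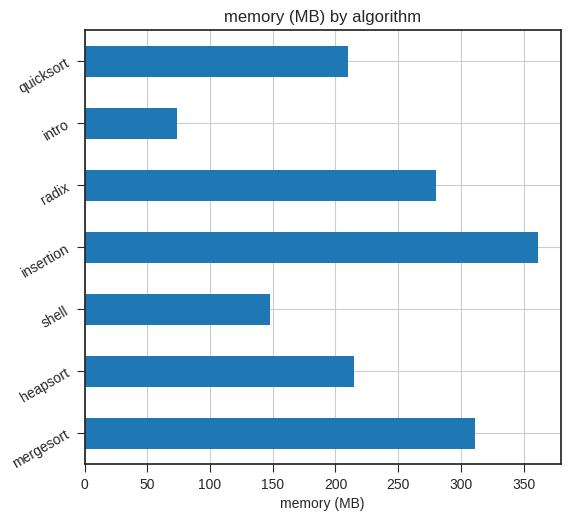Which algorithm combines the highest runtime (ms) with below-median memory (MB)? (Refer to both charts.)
shell

Chart 2 median memory (MB) ≈ 200; below-median algorithms: shell, intro, quicksort. Among those, shell has the highest runtime (ms) (≈ 5000).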